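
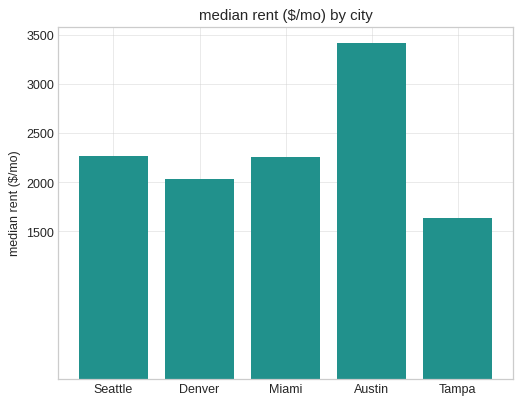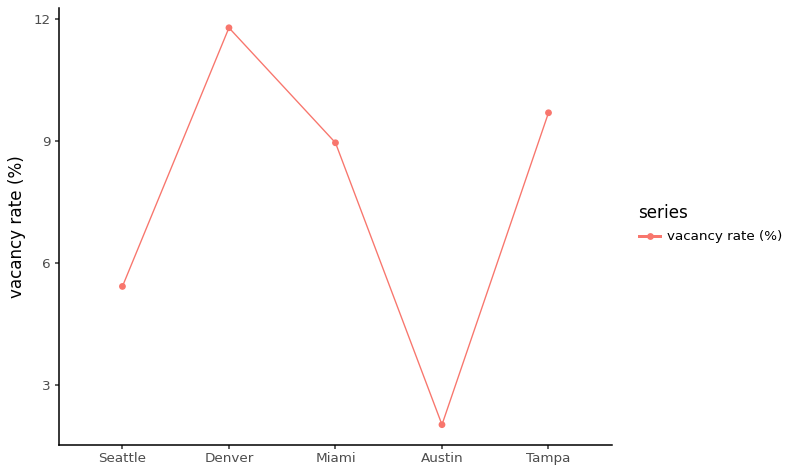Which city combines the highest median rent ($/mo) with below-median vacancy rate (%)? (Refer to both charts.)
Chart 2 median vacancy rate (%) ≈ 8; below-median cities: Seattle, Austin. Among those, Austin has the highest median rent ($/mo) (≈ 3500).

Austin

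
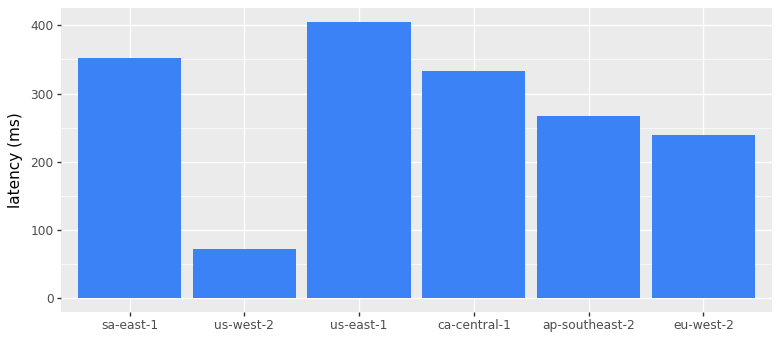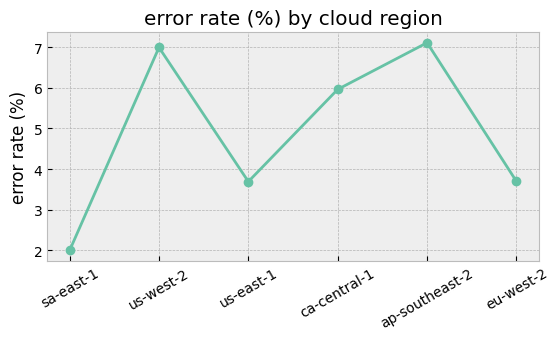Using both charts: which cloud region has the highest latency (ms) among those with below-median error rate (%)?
Chart 2 median error rate (%) ≈ 5; below-median cloud regions: sa-east-1, us-east-1, eu-west-2. Among those, us-east-1 has the highest latency (ms) (≈ 400).

us-east-1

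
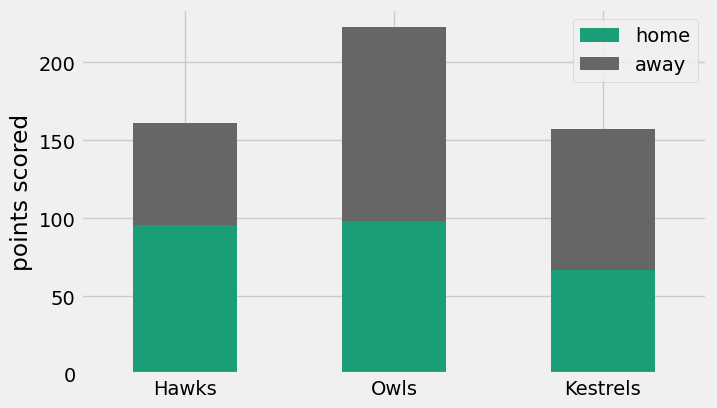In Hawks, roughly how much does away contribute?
≈ 60

away top ≈ 160, bottom ≈ 100; segment ≈ 60.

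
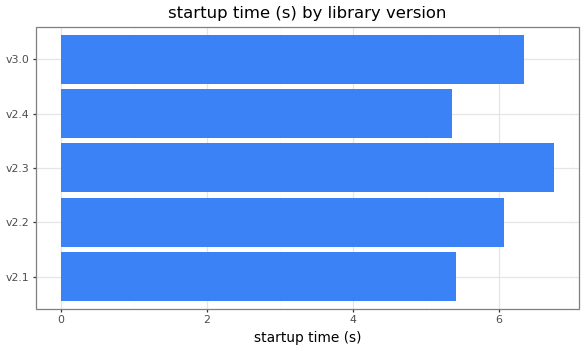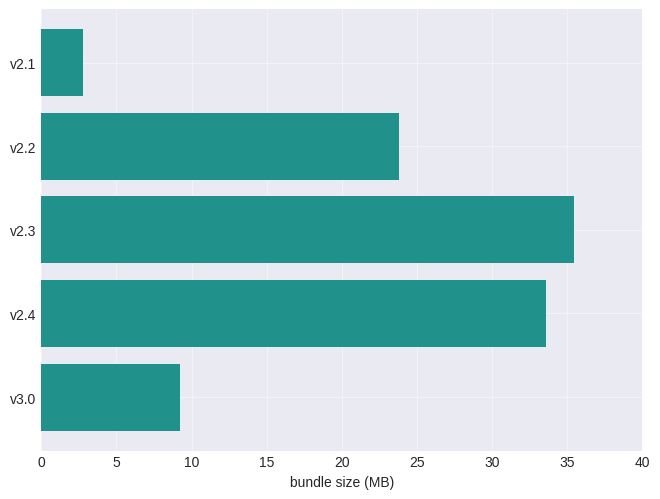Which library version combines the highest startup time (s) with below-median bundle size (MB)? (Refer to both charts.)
v3.0

Chart 2 median bundle size (MB) ≈ 25; below-median library versions: v2.1, v3.0. Among those, v3.0 has the highest startup time (s) (≈ 6).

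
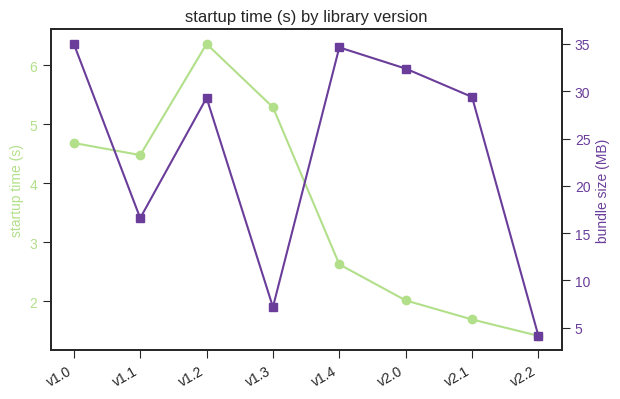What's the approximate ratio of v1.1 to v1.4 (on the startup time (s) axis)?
v1.1 ≈ 4.5, v1.4 ≈ 2.5; 4.5/2.5 ≈ 1.8.

≈ 1.8×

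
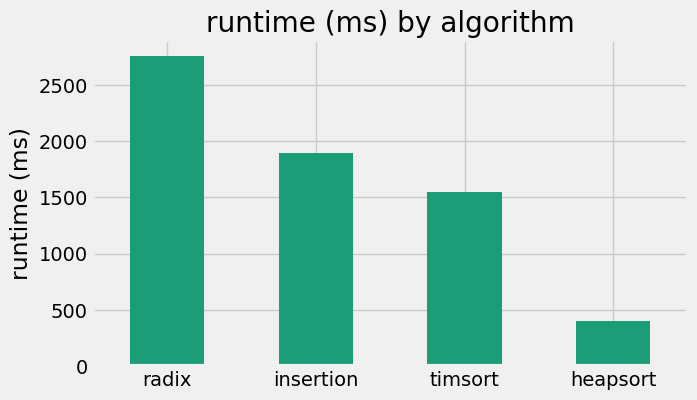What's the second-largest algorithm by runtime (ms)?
insertion

Top 3: radix ≈ 3000, insertion ≈ 2000, timsort ≈ 1500.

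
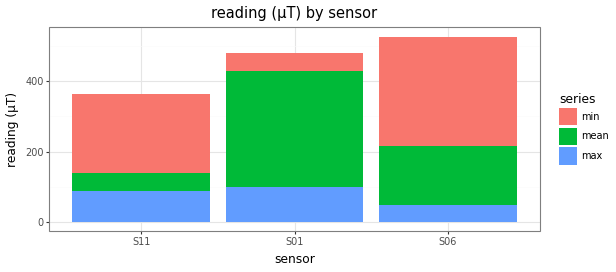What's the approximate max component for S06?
max top ≈ 50, bottom ≈ 0; segment ≈ 50.

≈ 50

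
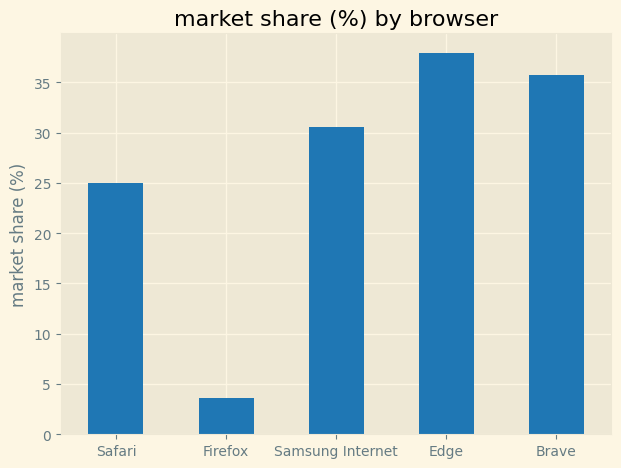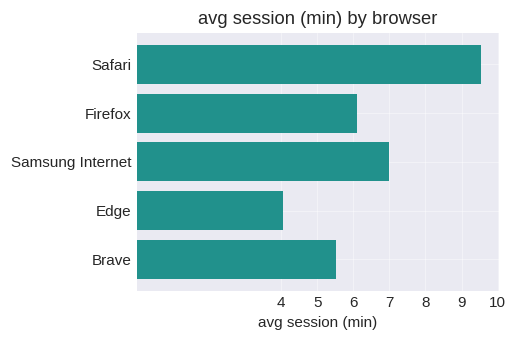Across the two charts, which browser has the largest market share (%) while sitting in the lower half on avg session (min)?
Chart 2 median avg session (min) ≈ 6; below-median browsers: Edge, Brave. Among those, Edge has the highest market share (%) (≈ 40).

Edge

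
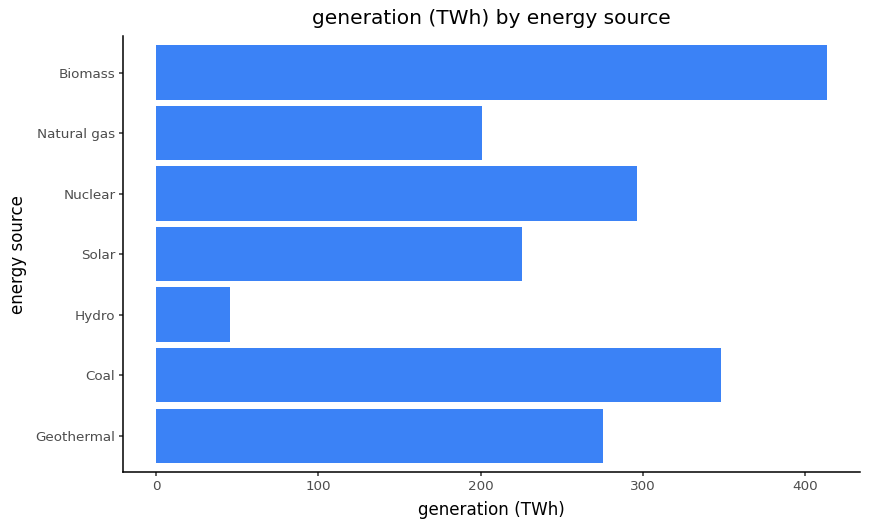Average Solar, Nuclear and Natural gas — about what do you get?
(250 + 300 + 200) / 3 ≈ 250.

≈ 250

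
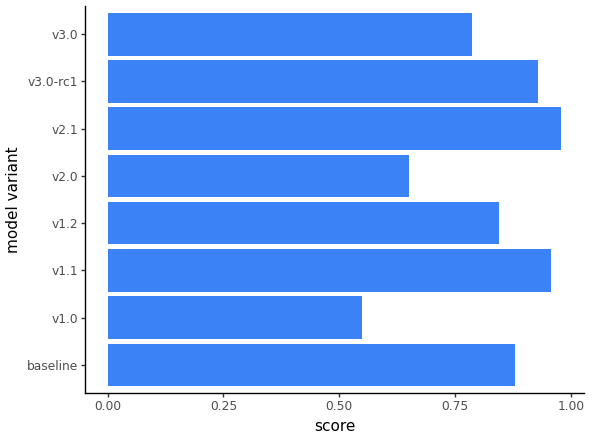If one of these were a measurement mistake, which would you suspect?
v1.0 ≈ 0.6; the rest sit between ≈ 0.7 and ≈ 1.0.

v1.0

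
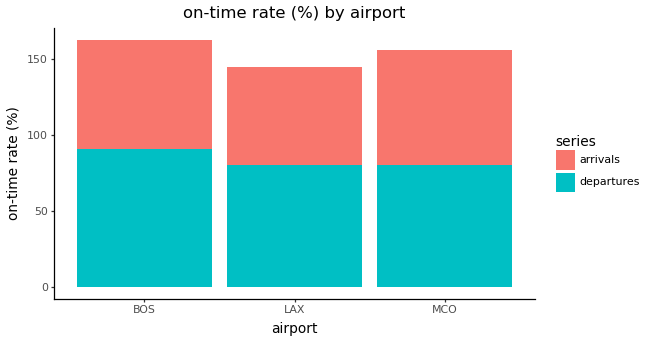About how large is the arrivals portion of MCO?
≈ 80

arrivals top ≈ 160, bottom ≈ 80; segment ≈ 80.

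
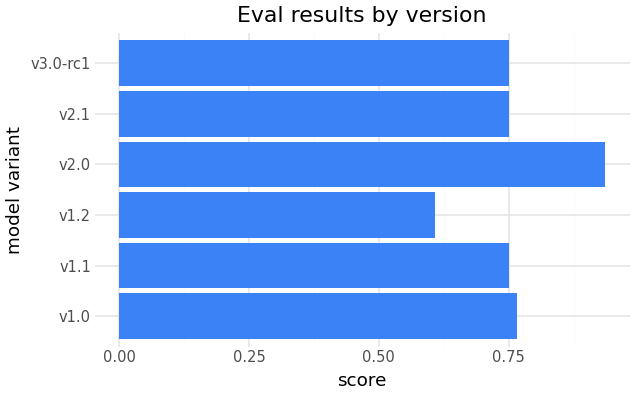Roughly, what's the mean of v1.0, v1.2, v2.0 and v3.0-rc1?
(0.8 + 0.6 + 0.9 + 0.8) / 4 ≈ 0.78.

≈ 0.78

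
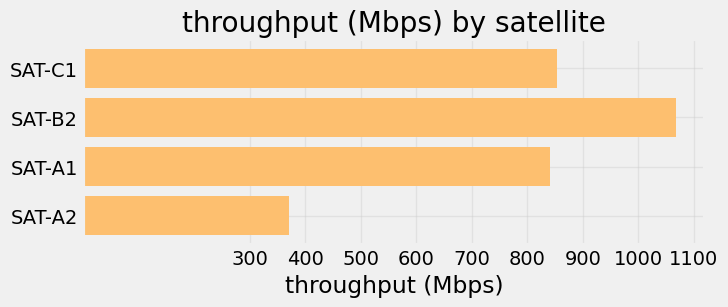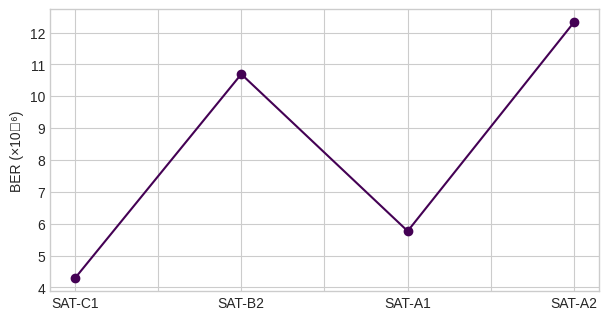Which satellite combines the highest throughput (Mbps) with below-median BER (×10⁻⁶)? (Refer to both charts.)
Chart 2 median BER (×10⁻⁶) ≈ 8; below-median satellites: SAT-C1, SAT-A1. Among those, SAT-C1 has the highest throughput (Mbps) (≈ 900).

SAT-C1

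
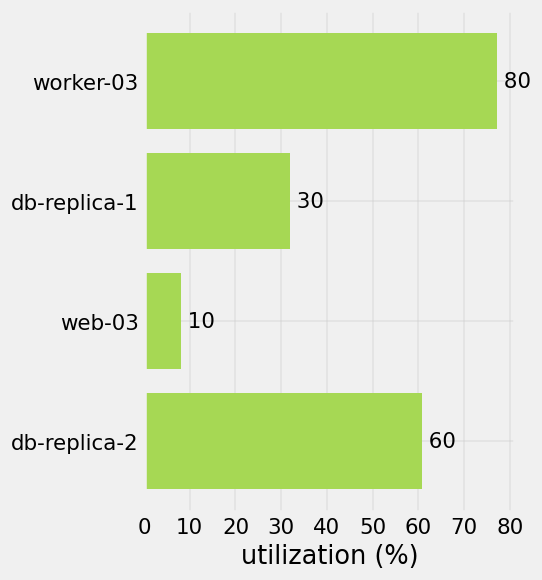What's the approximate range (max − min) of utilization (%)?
≈ 70

Max worker-03 ≈ 80, min web-03 ≈ 10; range ≈ 70.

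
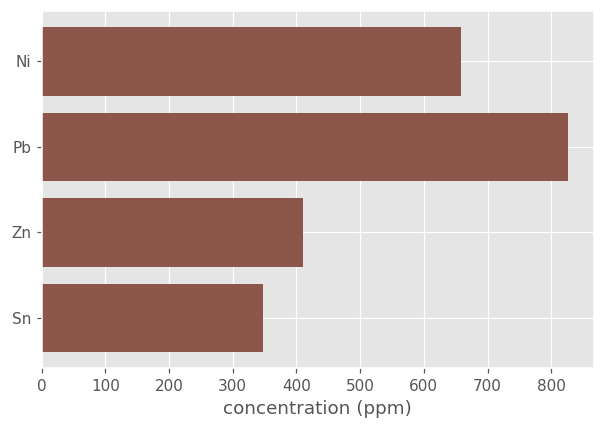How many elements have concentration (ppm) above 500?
2

Above 500: Ni, Pb.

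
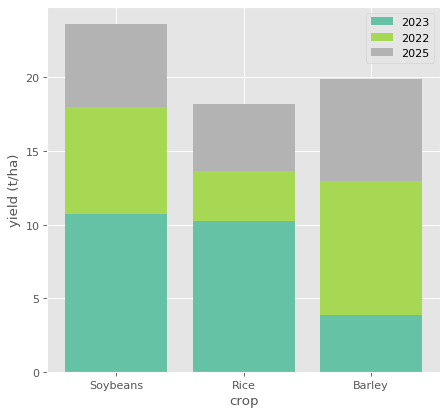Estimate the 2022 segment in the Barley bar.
2022 top ≈ 12, bottom ≈ 4; segment ≈ 8.

≈ 8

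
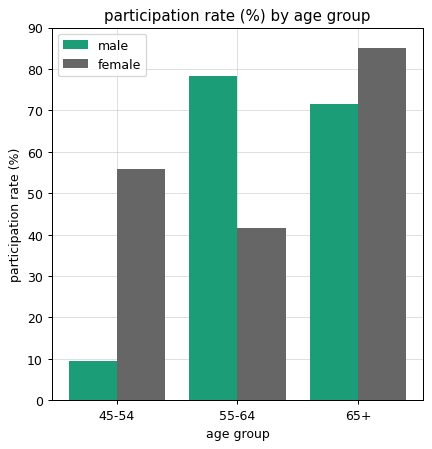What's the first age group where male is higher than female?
55-64

45-54: male ≈ 10 vs female ≈ 60 (not yet); 55-64: male ≈ 80 vs female ≈ 40 (first crossover).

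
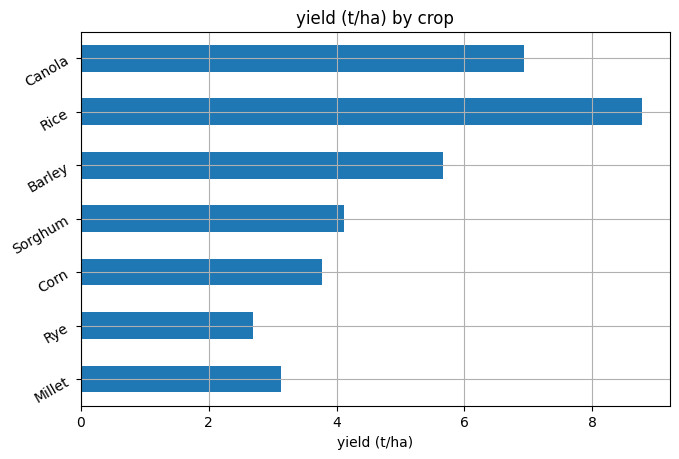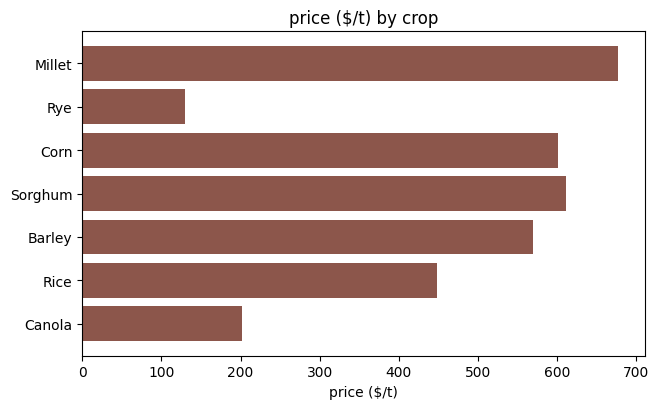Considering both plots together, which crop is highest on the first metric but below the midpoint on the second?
Rice

Chart 2 median price ($/t) ≈ 600; below-median crops: Rye, Rice, Canola. Among those, Rice has the highest yield (t/ha) (≈ 9).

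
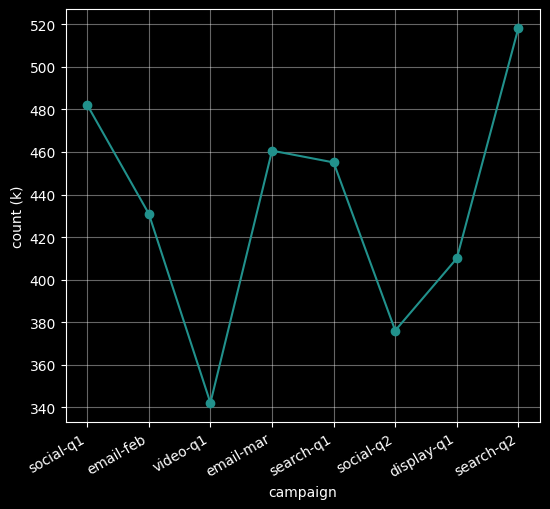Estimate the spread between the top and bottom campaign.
Max search-q2 ≈ 520, min video-q1 ≈ 340; range ≈ 180.

≈ 180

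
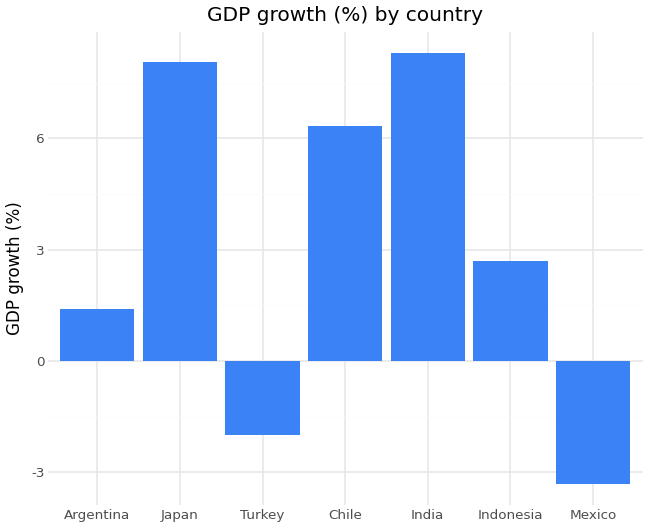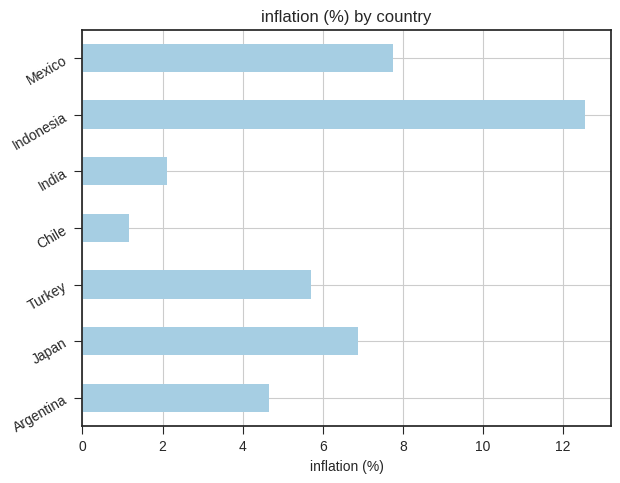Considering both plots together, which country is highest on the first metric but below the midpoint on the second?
India

Chart 2 median inflation (%) ≈ 6; below-median countries: Argentina, Chile, India. Among those, India has the highest GDP growth (%) (≈ 8).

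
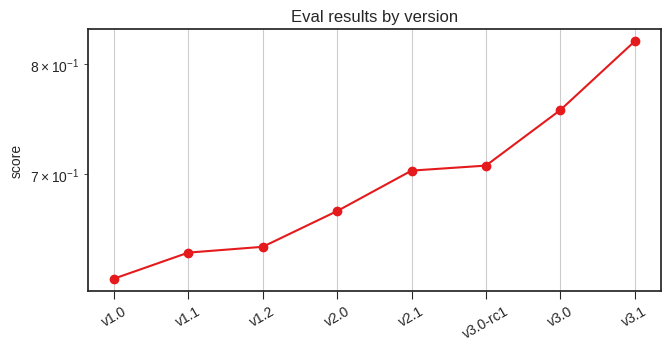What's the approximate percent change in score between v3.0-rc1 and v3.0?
≈ +8.6%

v3.0-rc1 ≈ 0.70, v3.0 ≈ 0.76; (0.76 − 0.70) / 0.70 ≈ +8.6%.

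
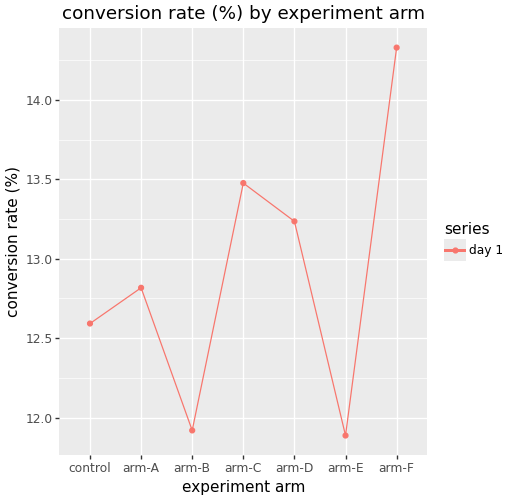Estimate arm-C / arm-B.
arm-C ≈ 13.5, arm-B ≈ 12.0; 13.5/12.0 ≈ 1.12.

≈ 1.12×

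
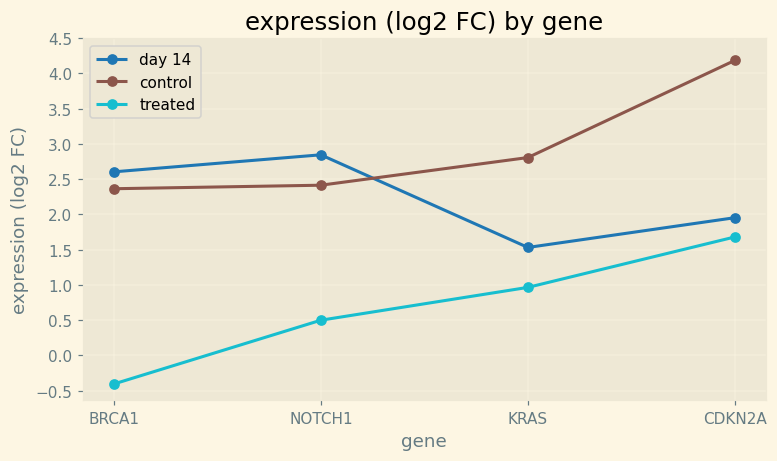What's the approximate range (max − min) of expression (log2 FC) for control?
Max CDKN2A ≈ 4.0, min BRCA1 ≈ 2.5; range ≈ 1.5.

≈ 1.5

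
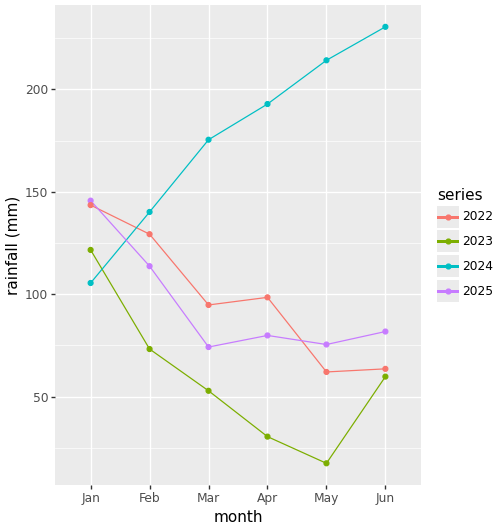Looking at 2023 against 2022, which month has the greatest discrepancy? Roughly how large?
Apr: 2023 ≈ 40, 2022 ≈ 100 → gap ≈ 60. Next-largest (Feb) is only ≈ 40.

Apr, ≈ 60 mm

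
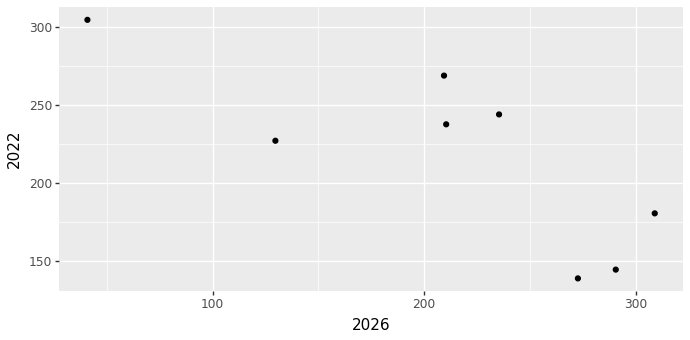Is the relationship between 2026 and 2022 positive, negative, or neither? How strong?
Points are negatively correlated; strong (|r| ≈ 0.8).

negative, strong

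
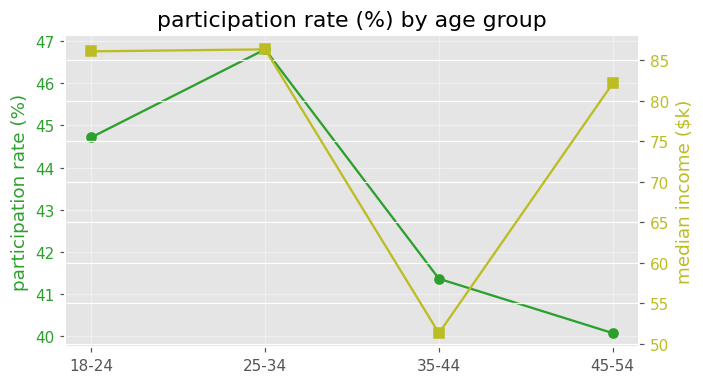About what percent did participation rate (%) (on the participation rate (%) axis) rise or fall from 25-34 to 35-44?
≈ -12.8%

25-34 ≈ 47, 35-44 ≈ 41; (41 − 47) / 47 ≈ -12.8%.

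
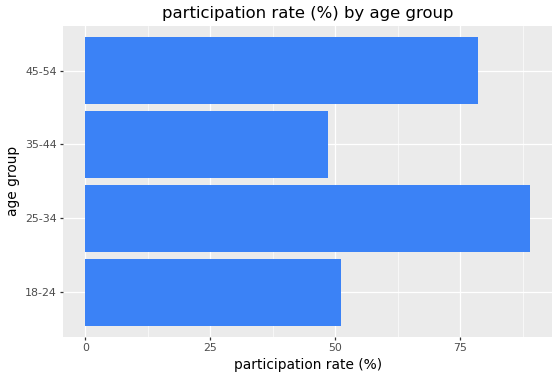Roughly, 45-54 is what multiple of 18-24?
≈ 1.6×

45-54 ≈ 80, 18-24 ≈ 50; 80/50 ≈ 1.6.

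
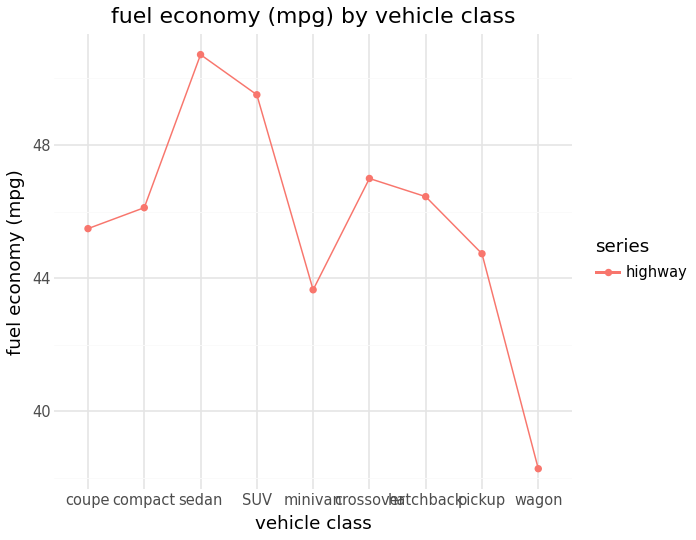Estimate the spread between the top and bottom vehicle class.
≈ 12

Max sedan ≈ 50, min wagon ≈ 38; range ≈ 12.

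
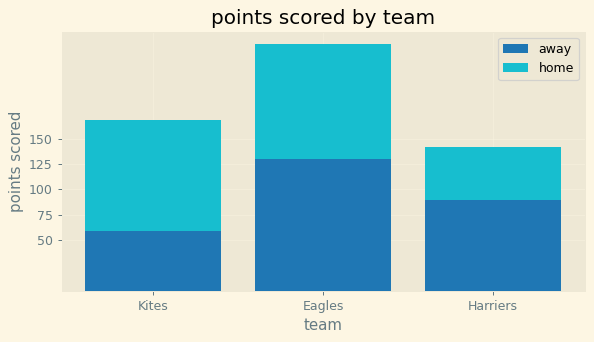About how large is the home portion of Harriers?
≈ 50

home top ≈ 150, bottom ≈ 100; segment ≈ 50.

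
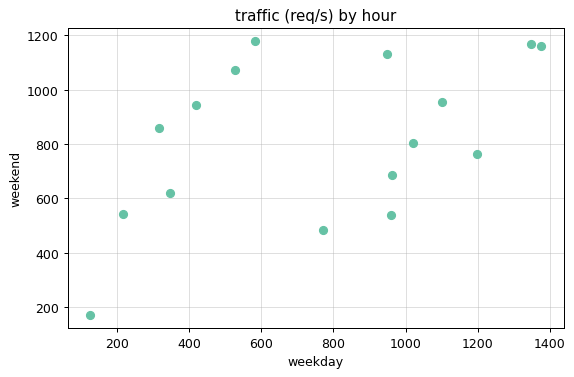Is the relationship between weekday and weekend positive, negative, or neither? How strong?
Points are positively correlated; moderate (|r| ≈ 0.5).

positive, moderate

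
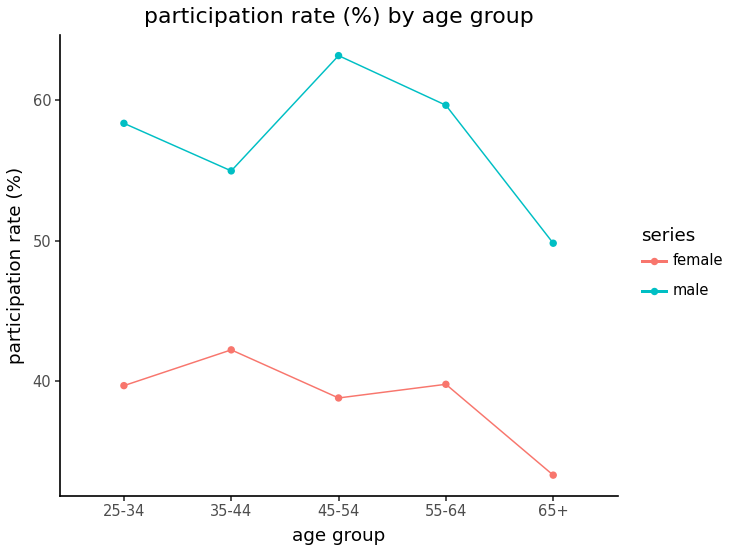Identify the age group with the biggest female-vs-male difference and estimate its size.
45-54, ≈ 25 %

45-54: female ≈ 40, male ≈ 65 → gap ≈ 25. Next-largest (55-64) is only ≈ 20.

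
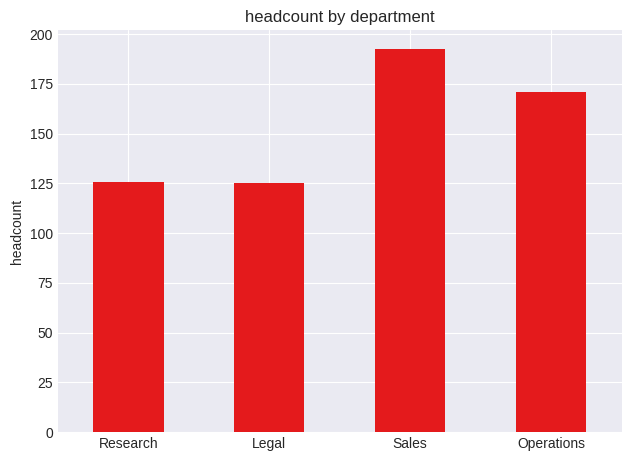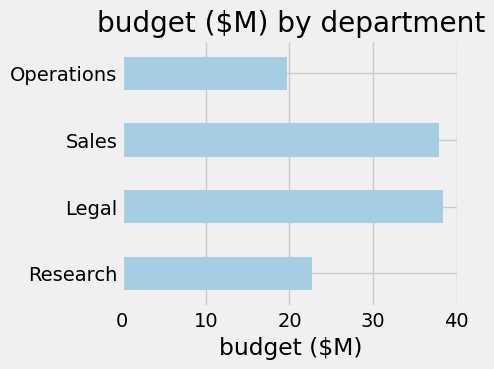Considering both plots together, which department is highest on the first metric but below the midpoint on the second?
Operations

Chart 2 median budget ($M) ≈ 30; below-median departments: Research, Operations. Among those, Operations has the highest headcount (≈ 180).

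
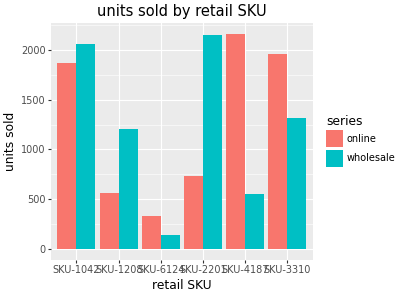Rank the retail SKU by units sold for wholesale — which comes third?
SKU-3310

Top 4 for wholesale: SKU-2201 ≈ 2200, SKU-1042 ≈ 2000, SKU-3310 ≈ 1400, SKU-1208 ≈ 1200.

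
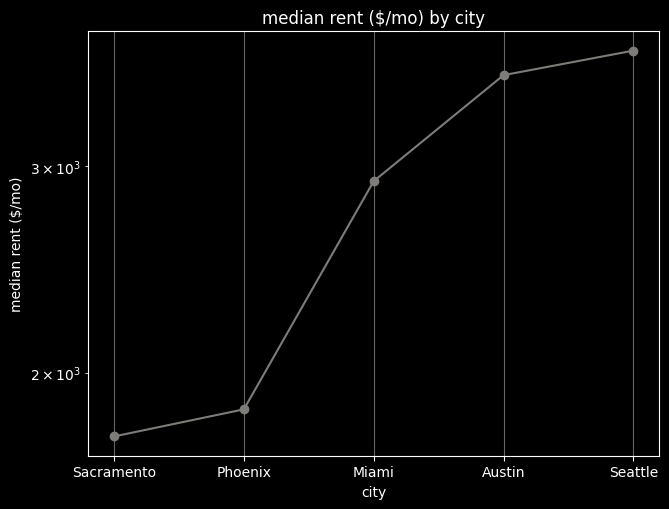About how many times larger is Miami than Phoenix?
≈ 1.67×

Miami ≈ 3000, Phoenix ≈ 1800; 3000/1800 ≈ 1.67.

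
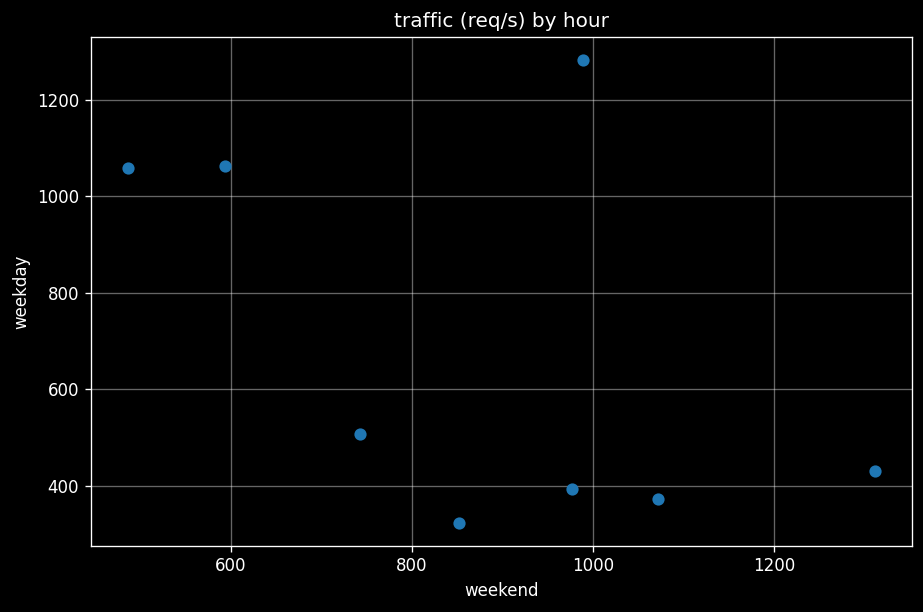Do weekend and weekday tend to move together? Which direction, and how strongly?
negative, moderate

Points are negatively correlated; moderate (|r| ≈ 0.5).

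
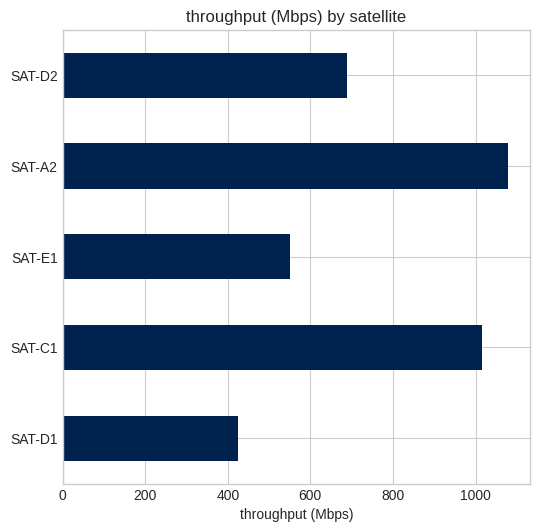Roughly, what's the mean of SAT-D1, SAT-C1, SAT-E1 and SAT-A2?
≈ 775

(400 + 1000 + 600 + 1100) / 4 ≈ 775.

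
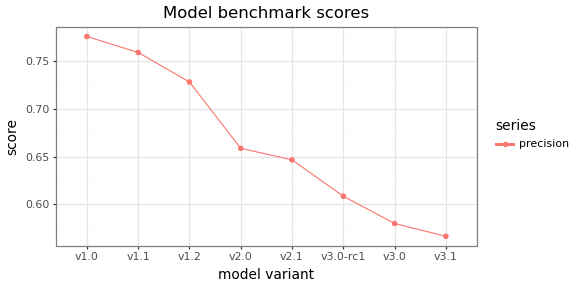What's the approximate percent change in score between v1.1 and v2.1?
v1.1 ≈ 0.76, v2.1 ≈ 0.64; (0.64 − 0.76) / 0.76 ≈ -15.8%.

≈ -15.8%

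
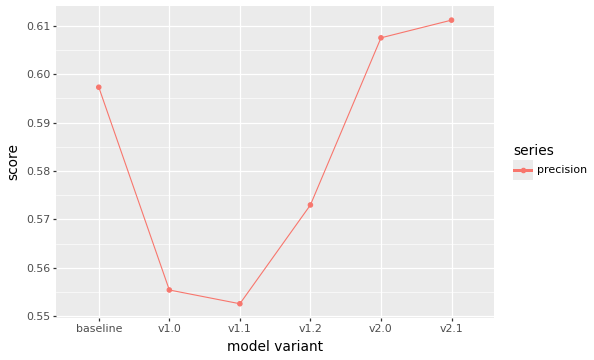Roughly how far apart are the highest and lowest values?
Max v2.1 ≈ 0.61, min v1.1 ≈ 0.55; range ≈ 0.06.

≈ 0.06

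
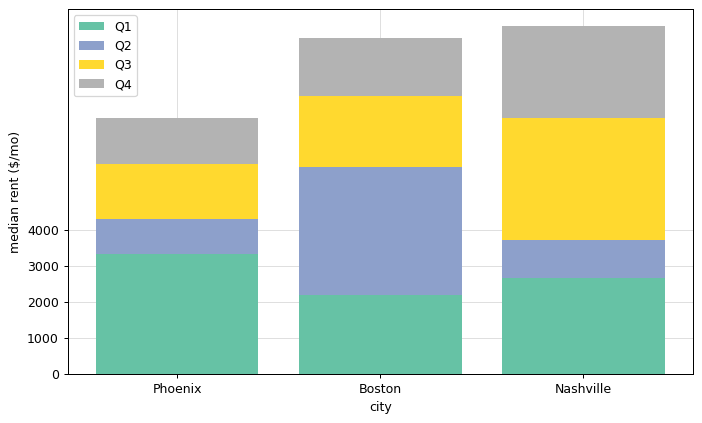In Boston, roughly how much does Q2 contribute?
≈ 4000

Q2 top ≈ 6000, bottom ≈ 2000; segment ≈ 4000.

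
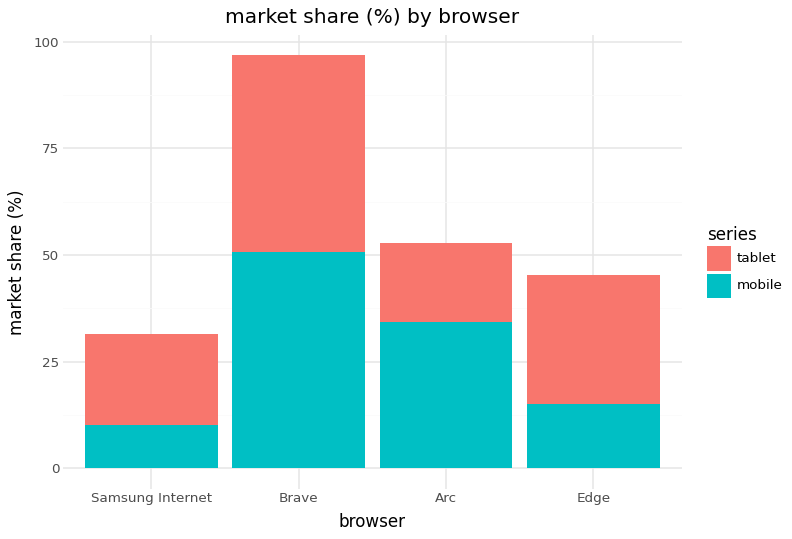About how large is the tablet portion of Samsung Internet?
tablet top ≈ 30, bottom ≈ 10; segment ≈ 20.

≈ 20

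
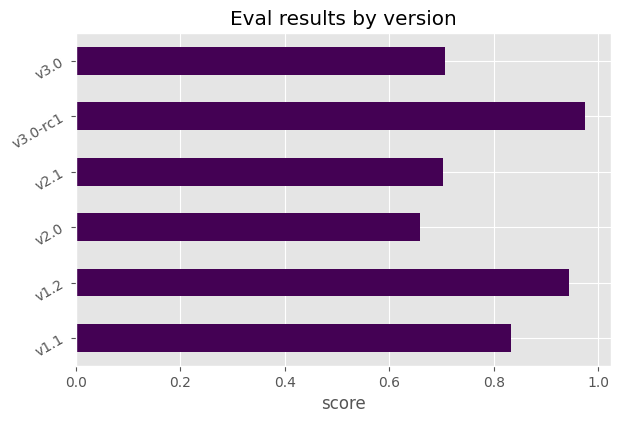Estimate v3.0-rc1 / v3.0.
≈ 1.43×

v3.0-rc1 ≈ 1.0, v3.0 ≈ 0.7; 1.0/0.7 ≈ 1.43.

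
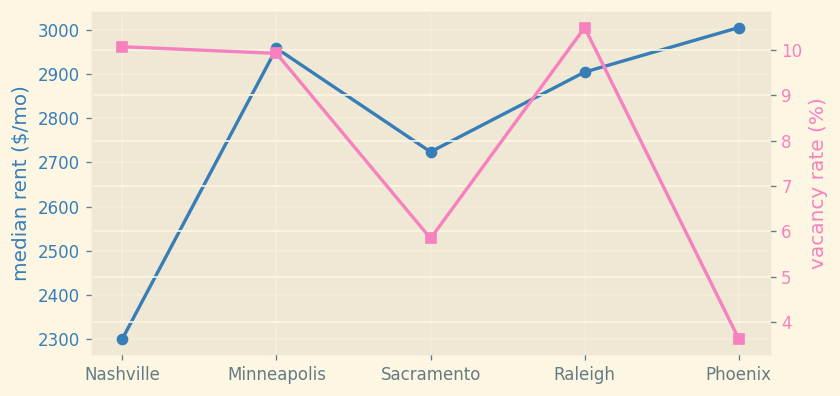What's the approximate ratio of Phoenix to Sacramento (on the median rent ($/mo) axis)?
≈ 1.11×

Phoenix ≈ 3000, Sacramento ≈ 2700; 3000/2700 ≈ 1.11.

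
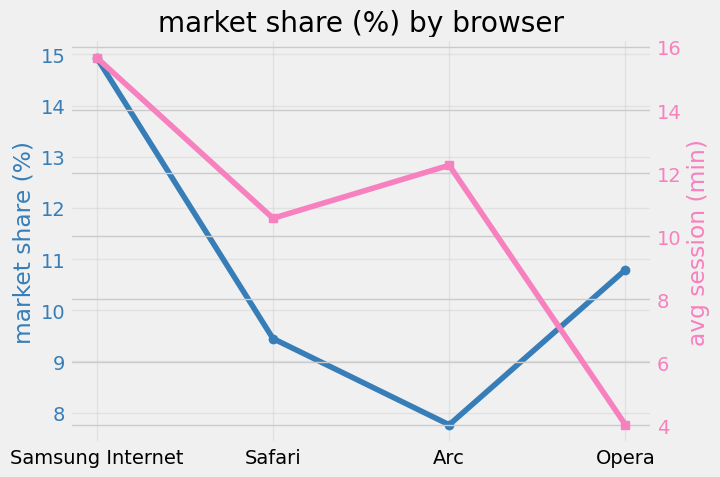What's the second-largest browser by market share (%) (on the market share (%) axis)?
Opera

Top 3 (on the market share (%) axis): Samsung Internet ≈ 15, Opera ≈ 11, Safari ≈ 9.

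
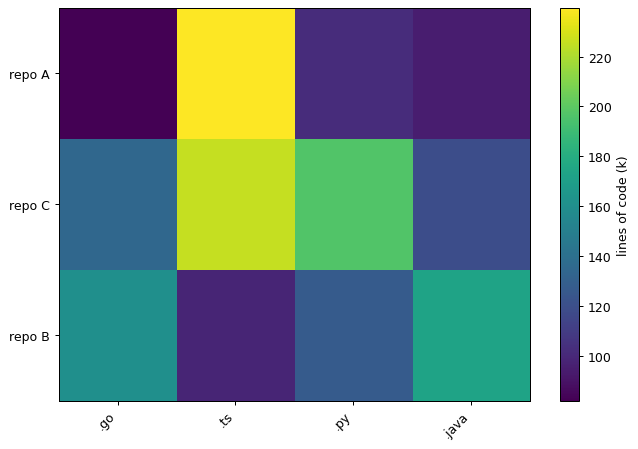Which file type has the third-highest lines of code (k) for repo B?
.py

Top 4 for repo B: .java ≈ 180, .go ≈ 160, .py ≈ 120, .ts ≈ 100.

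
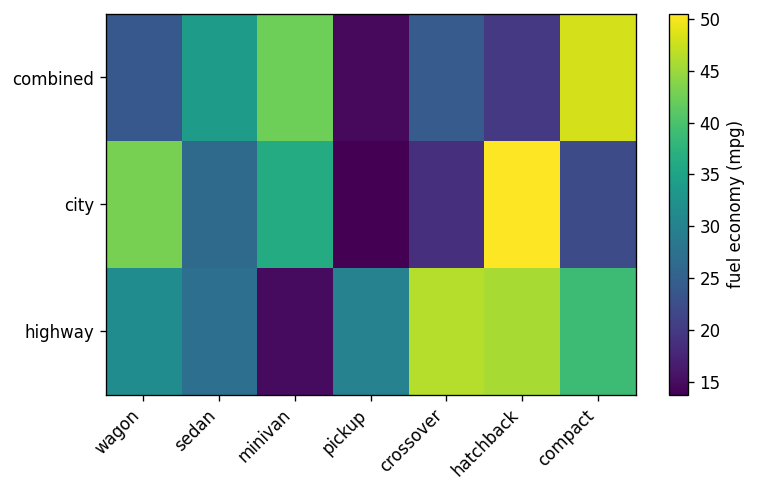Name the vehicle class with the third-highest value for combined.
Top 4 for combined: compact ≈ 50, minivan ≈ 40, sedan ≈ 35, crossover ≈ 25.

sedan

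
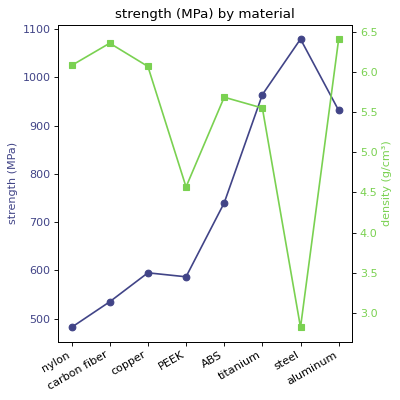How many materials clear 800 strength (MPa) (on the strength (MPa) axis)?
3

Above 800: titanium, steel, aluminum.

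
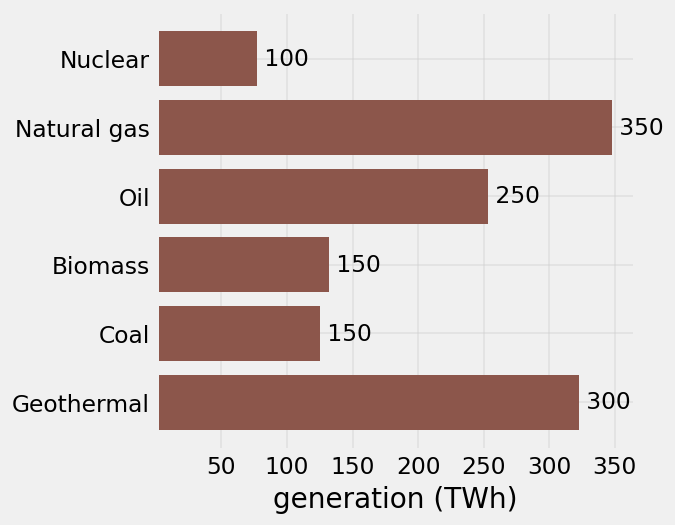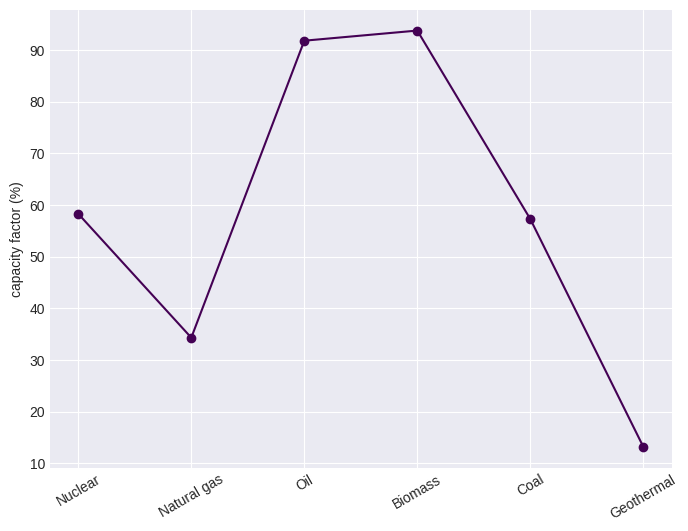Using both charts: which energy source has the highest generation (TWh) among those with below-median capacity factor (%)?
Natural gas

Chart 2 median capacity factor (%) ≈ 60; below-median energy sources: Natural gas, Coal, Geothermal. Among those, Natural gas has the highest generation (TWh) (≈ 350).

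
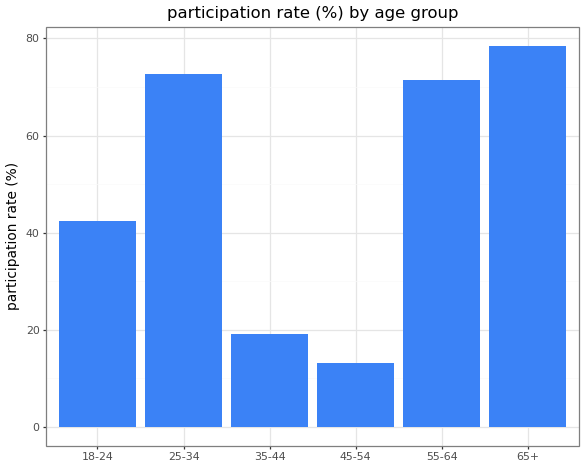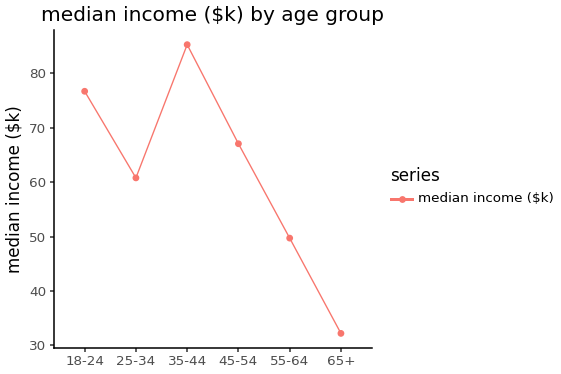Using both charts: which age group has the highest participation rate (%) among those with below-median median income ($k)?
Chart 2 median median income ($k) ≈ 60; below-median age groups: 25-34, 55-64, 65+. Among those, 65+ has the highest participation rate (%) (≈ 80).

65+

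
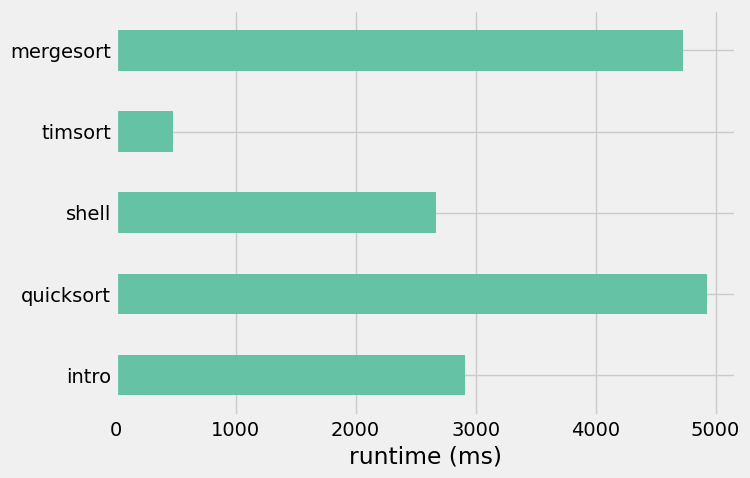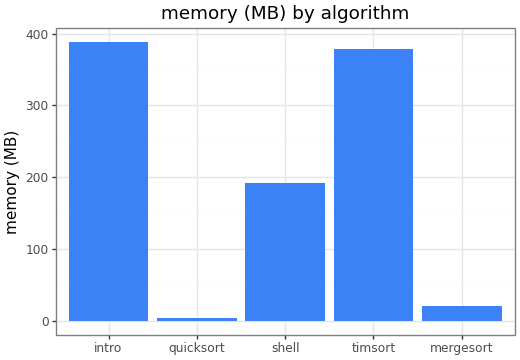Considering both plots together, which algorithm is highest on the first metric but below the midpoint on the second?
quicksort

Chart 2 median memory (MB) ≈ 200; below-median algorithms: quicksort, mergesort. Among those, quicksort has the highest runtime (ms) (≈ 5000).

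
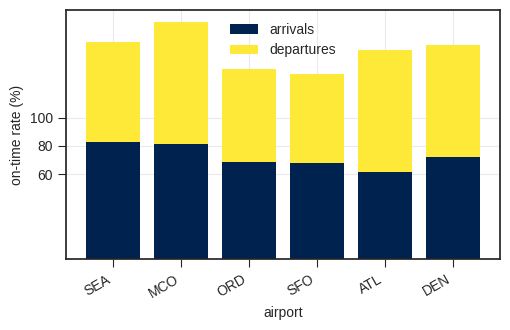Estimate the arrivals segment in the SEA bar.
≈ 80

arrivals top ≈ 80, bottom ≈ 0; segment ≈ 80.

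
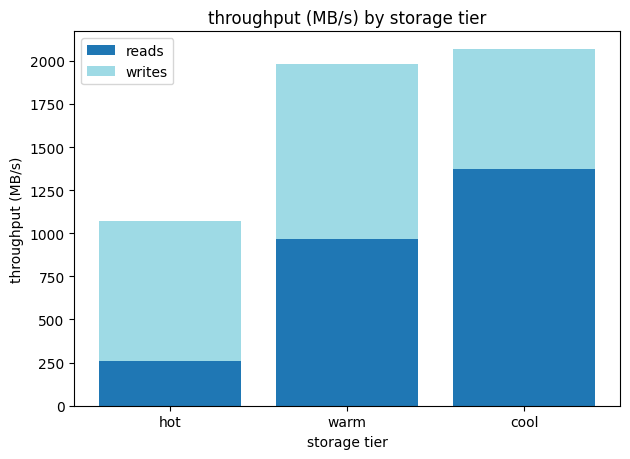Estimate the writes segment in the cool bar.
writes top ≈ 2000, bottom ≈ 1400; segment ≈ 600.

≈ 600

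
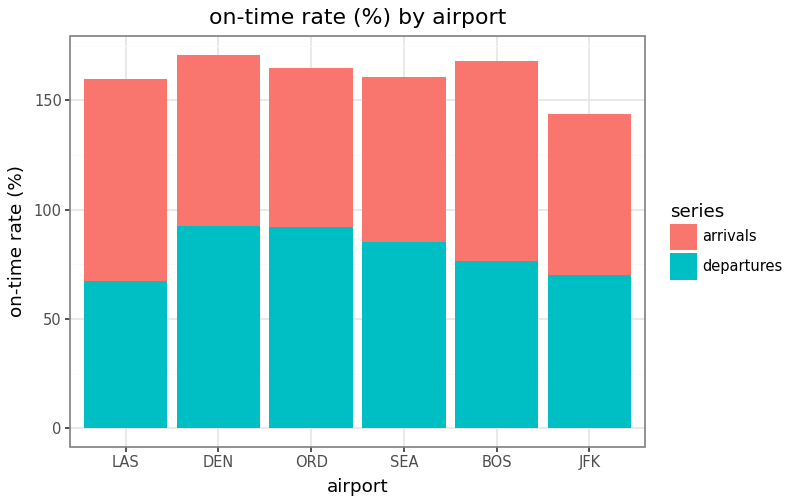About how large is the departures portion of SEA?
departures top ≈ 80, bottom ≈ 0; segment ≈ 80.

≈ 80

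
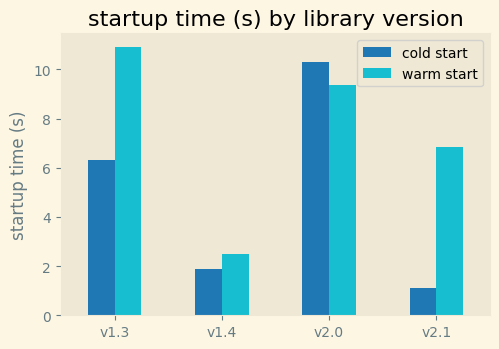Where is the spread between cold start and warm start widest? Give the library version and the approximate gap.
v2.1, ≈ 6 s

v2.1: cold start ≈ 1, warm start ≈ 7 → gap ≈ 6. Next-largest (v1.3) is only ≈ 5.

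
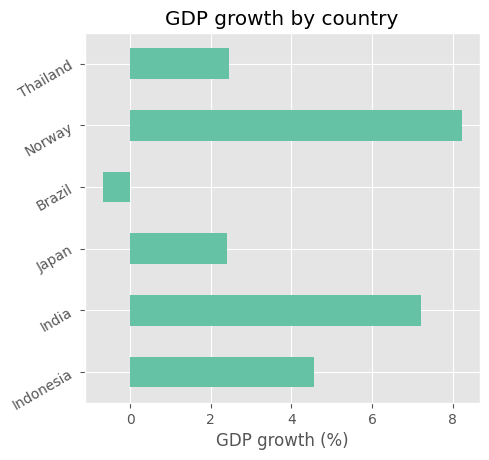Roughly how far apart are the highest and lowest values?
Max Norway ≈ 8, min Brazil ≈ -1; range ≈ 9.

≈ 9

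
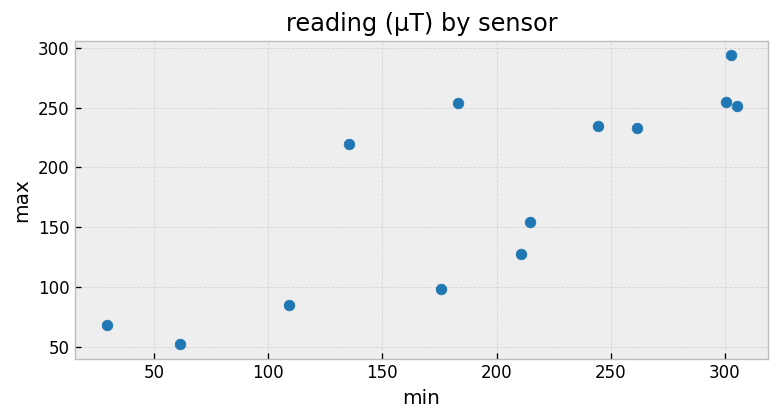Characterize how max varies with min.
Points are positively correlated; strong (|r| ≈ 0.8).

positive, strong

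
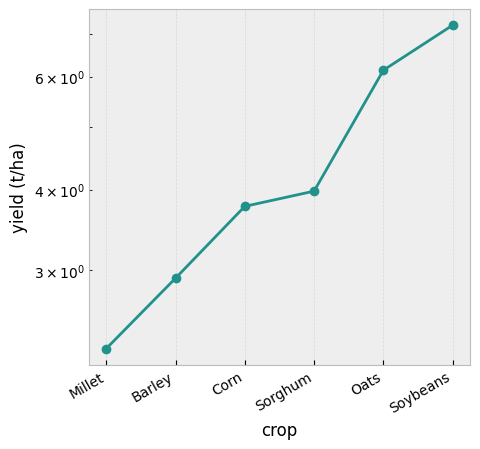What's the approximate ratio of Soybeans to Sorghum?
Soybeans ≈ 7.0, Sorghum ≈ 4.0; 7.0/4.0 ≈ 1.75.

≈ 1.75×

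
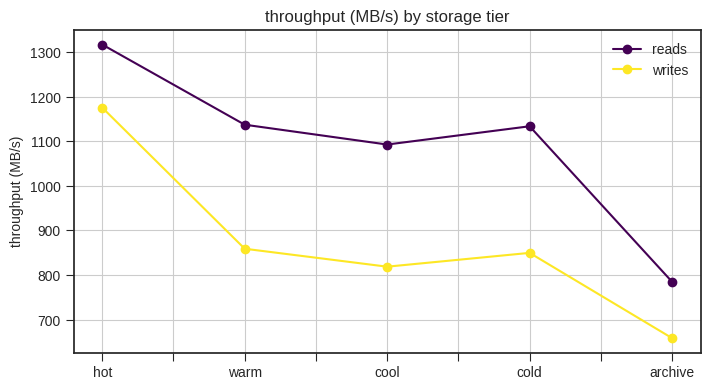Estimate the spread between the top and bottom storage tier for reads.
Max hot ≈ 1300, min archive ≈ 800; range ≈ 500.

≈ 500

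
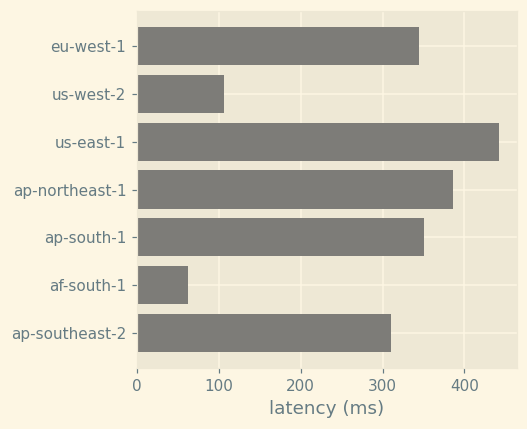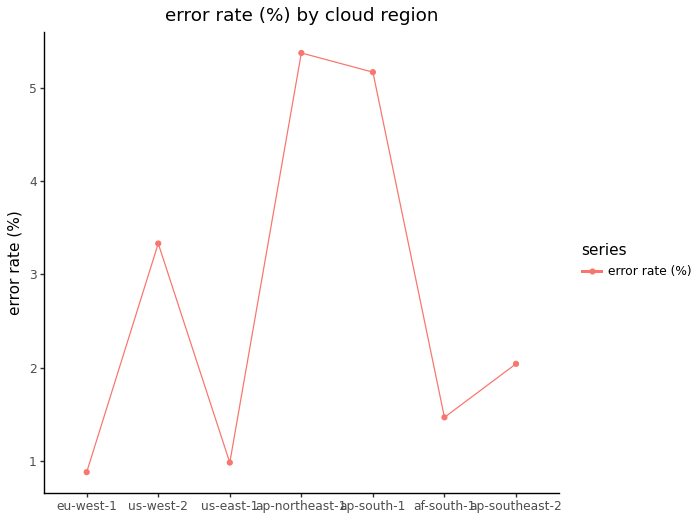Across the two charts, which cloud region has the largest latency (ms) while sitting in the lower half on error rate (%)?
Chart 2 median error rate (%) ≈ 2; below-median cloud regions: eu-west-1, us-east-1, af-south-1. Among those, us-east-1 has the highest latency (ms) (≈ 450).

us-east-1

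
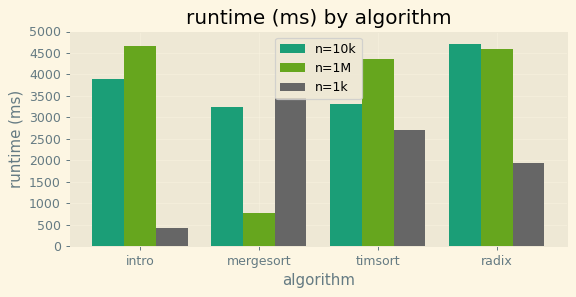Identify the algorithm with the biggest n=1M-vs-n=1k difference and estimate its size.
intro: n=1M ≈ 4500, n=1k ≈ 500 → gap ≈ 4000. Next-largest (mergesort) is only ≈ 2500.

intro, ≈ 4000 ms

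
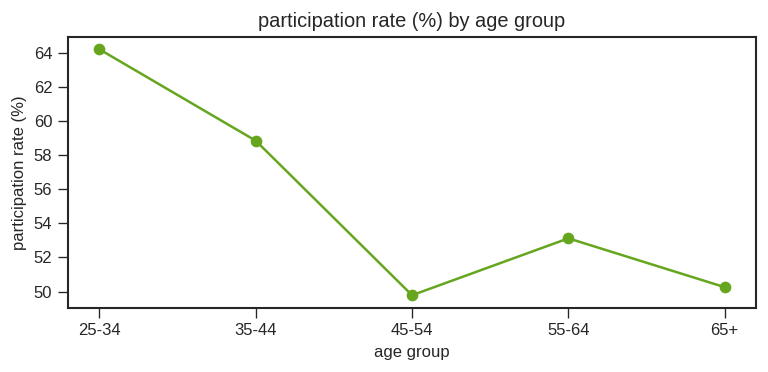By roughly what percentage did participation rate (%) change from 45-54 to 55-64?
45-54 ≈ 50, 55-64 ≈ 54; (54 − 50) / 50 ≈ +8%.

≈ +8%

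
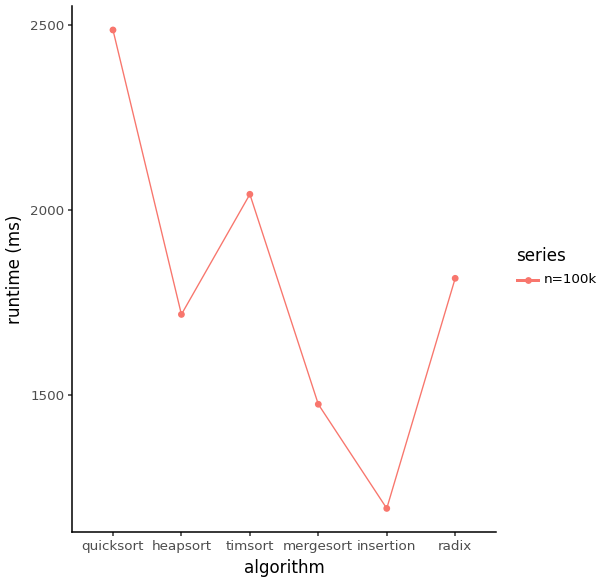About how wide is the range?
Max quicksort ≈ 2400, min insertion ≈ 1200; range ≈ 1200.

≈ 1200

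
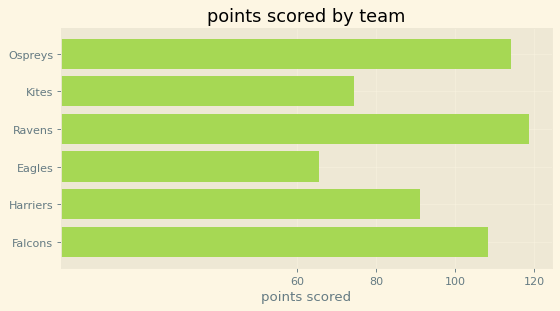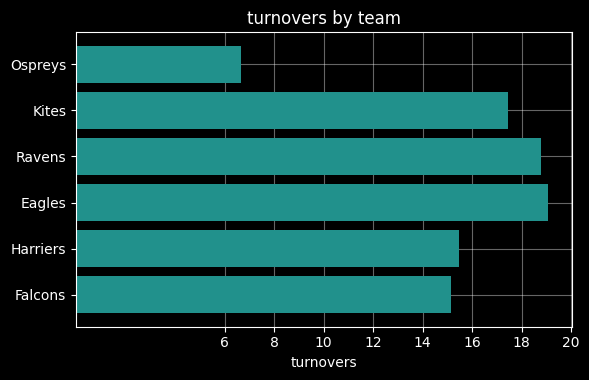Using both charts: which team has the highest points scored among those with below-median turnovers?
Ospreys

Chart 2 median turnovers ≈ 16; below-median teams: Ospreys, Harriers, Falcons. Among those, Ospreys has the highest points scored (≈ 120).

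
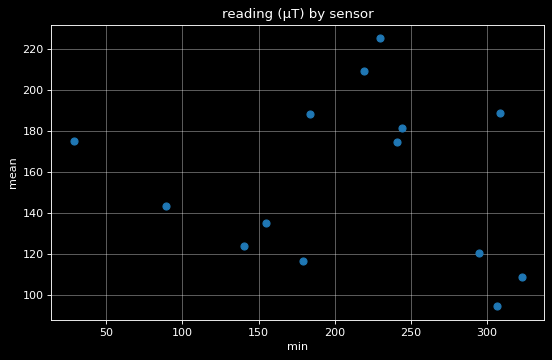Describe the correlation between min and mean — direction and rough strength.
no clear correlation

Points are roughly uncorrelated; weak (|r| ≈ 0.1).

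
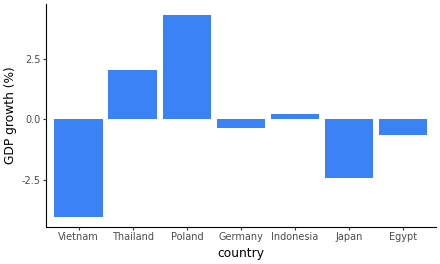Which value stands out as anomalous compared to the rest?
Poland ≈ 4; the rest sit between ≈ -4 and ≈ 2.

Poland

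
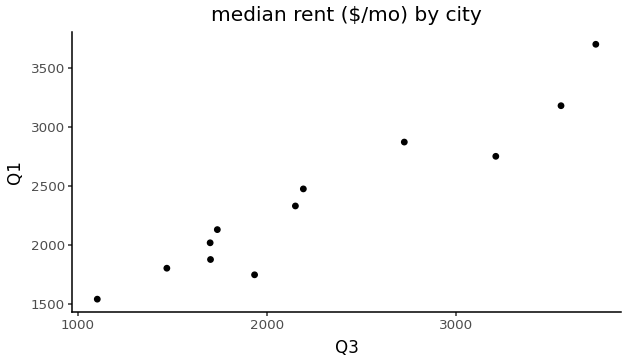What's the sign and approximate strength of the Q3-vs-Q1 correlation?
Points are positively correlated; strong (|r| ≈ 1.0).

positive, strong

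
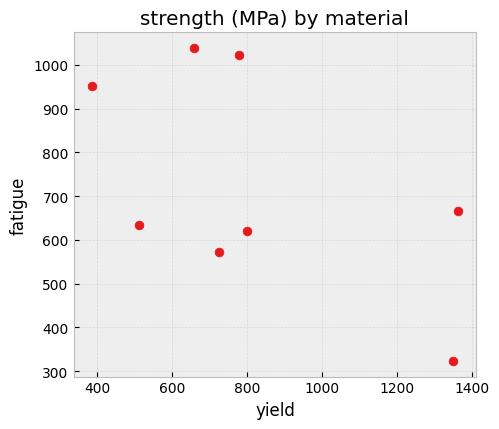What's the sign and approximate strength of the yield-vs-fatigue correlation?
negative, moderate

Points are negatively correlated; moderate (|r| ≈ 0.6).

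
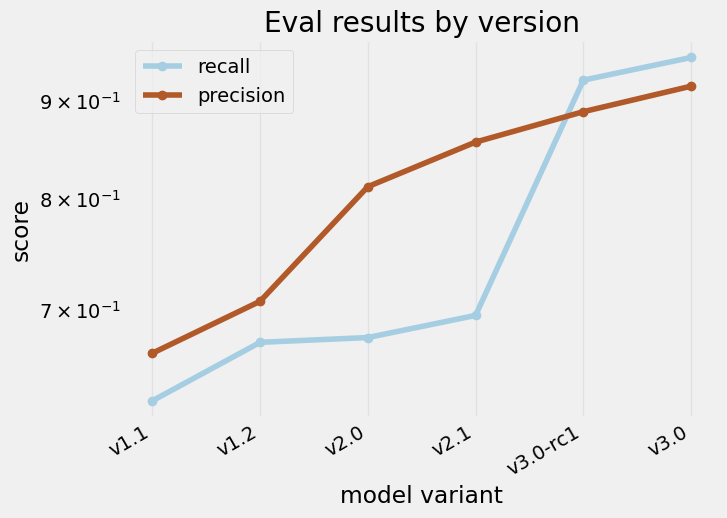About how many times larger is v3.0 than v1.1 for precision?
≈ 1.38×

v3.0 ≈ 0.90, v1.1 ≈ 0.65; 0.90/0.65 ≈ 1.38.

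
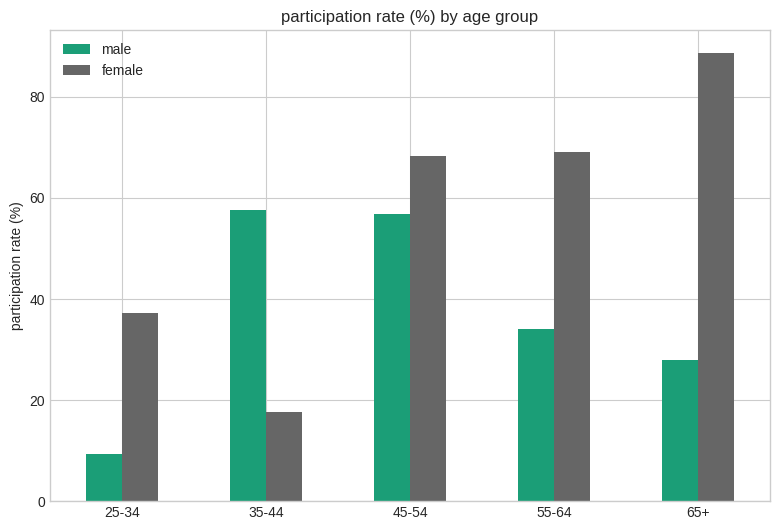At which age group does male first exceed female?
35-44

25-34: male ≈ 10 vs female ≈ 40 (not yet); 35-44: male ≈ 60 vs female ≈ 20 (first crossover).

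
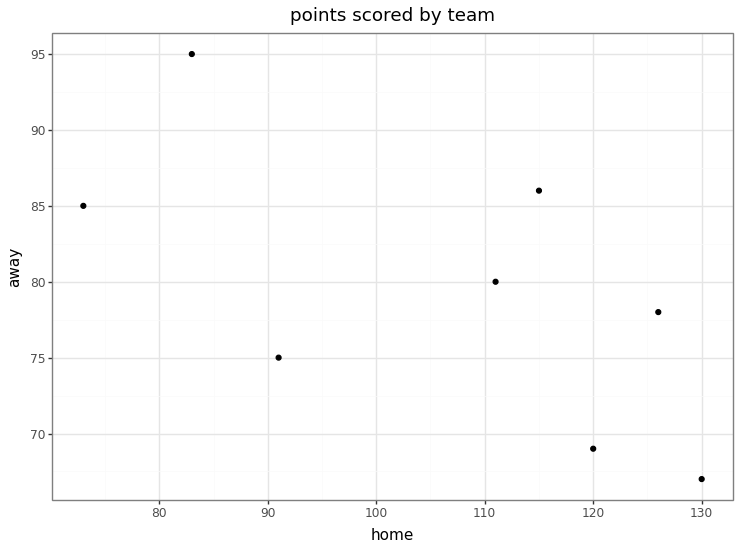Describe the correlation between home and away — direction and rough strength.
Points are negatively correlated; moderate (|r| ≈ 0.6).

negative, moderate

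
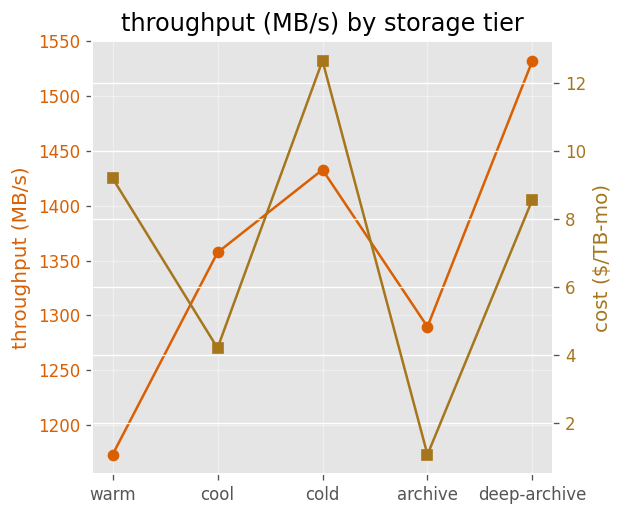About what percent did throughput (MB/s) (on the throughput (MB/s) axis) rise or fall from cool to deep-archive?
cool ≈ 1350, deep-archive ≈ 1550; (1550 − 1350) / 1350 ≈ +14.8%.

≈ +14.8%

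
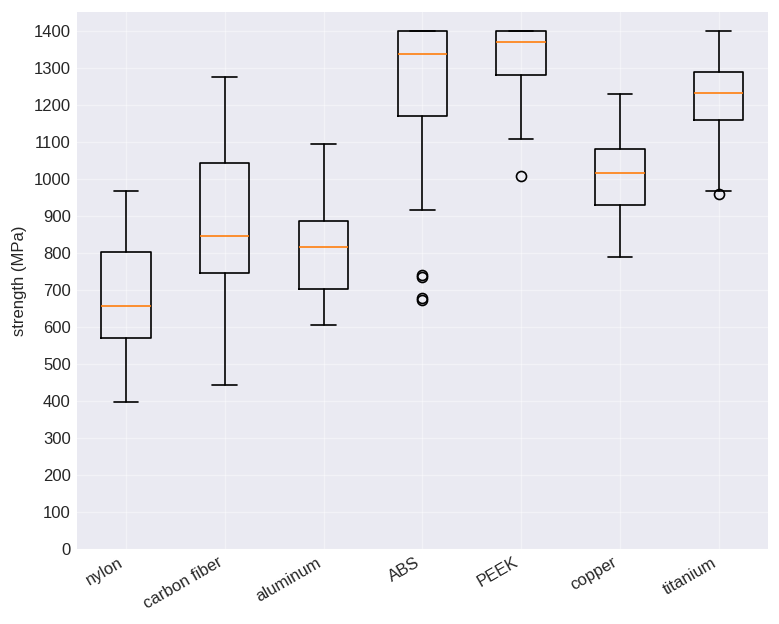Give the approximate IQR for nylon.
≈ 200

Q3 ≈ 800, Q1 ≈ 600; IQR ≈ 200.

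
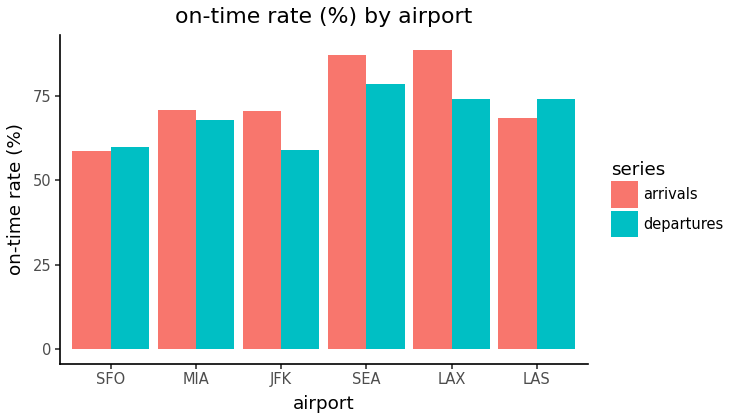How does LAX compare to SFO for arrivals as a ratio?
LAX ≈ 90, SFO ≈ 60; 90/60 ≈ 1.5.

≈ 1.5×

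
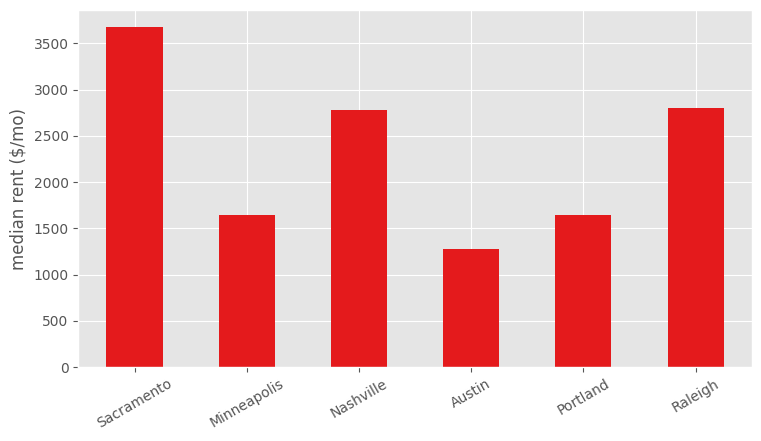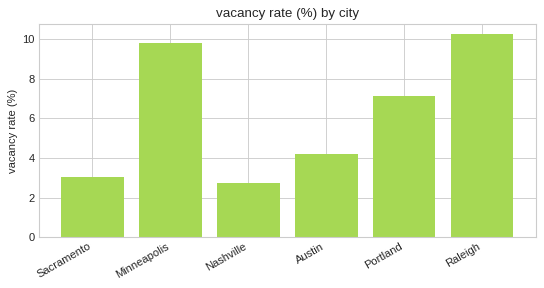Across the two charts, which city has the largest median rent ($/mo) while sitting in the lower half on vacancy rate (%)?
Chart 2 median vacancy rate (%) ≈ 6; below-median cities: Sacramento, Nashville, Austin. Among those, Sacramento has the highest median rent ($/mo) (≈ 3500).

Sacramento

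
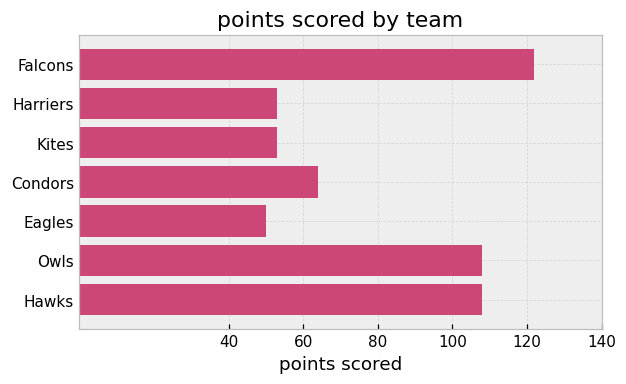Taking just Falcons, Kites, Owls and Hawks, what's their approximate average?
(120 + 60 + 100 + 100) / 4 ≈ 95.

≈ 95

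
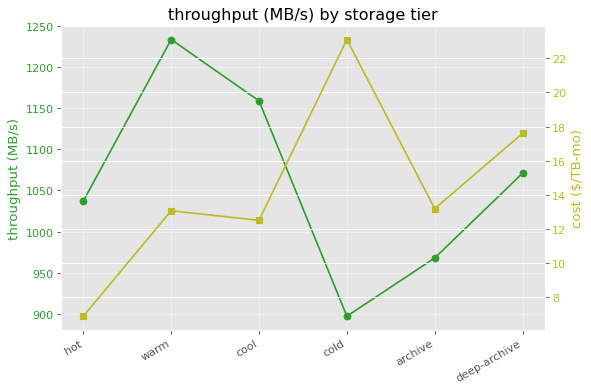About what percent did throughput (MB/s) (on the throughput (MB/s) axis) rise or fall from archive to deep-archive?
≈ +10.5%

archive ≈ 950, deep-archive ≈ 1050; (1050 − 950) / 950 ≈ +10.5%.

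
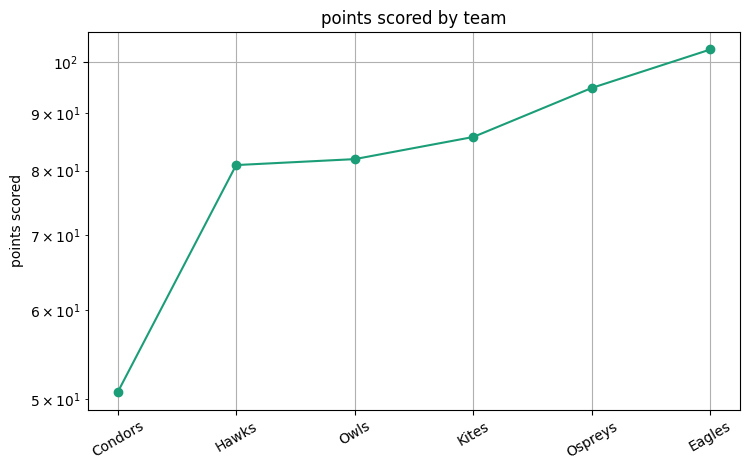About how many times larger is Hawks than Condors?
Hawks ≈ 80, Condors ≈ 50; 80/50 ≈ 1.6.

≈ 1.6×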